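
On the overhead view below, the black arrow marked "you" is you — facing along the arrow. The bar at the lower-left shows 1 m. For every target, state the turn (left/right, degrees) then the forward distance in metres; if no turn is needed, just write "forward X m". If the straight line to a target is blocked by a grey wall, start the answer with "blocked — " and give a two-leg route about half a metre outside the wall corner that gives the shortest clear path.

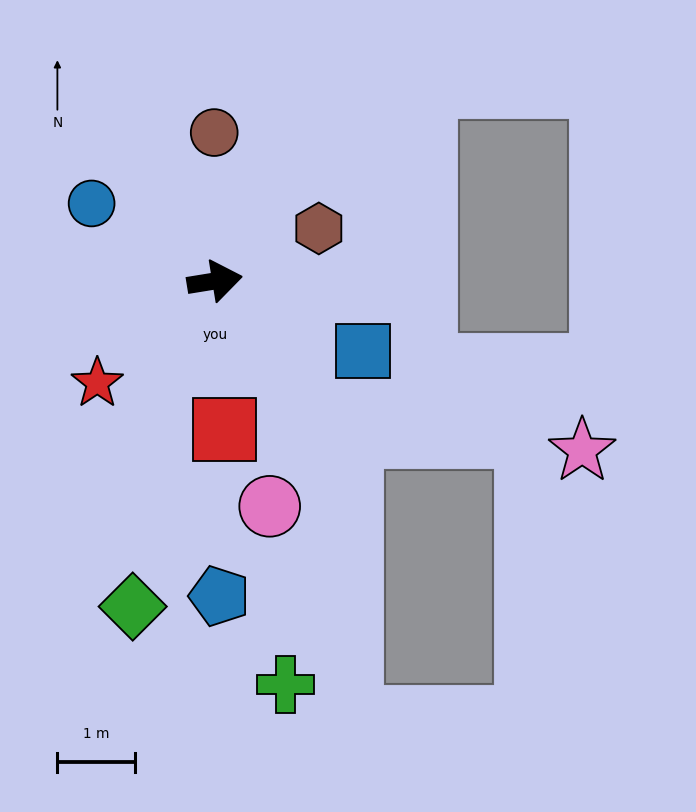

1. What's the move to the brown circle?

turn left 81°, forward 1.9 m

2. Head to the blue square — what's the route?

turn right 35°, forward 2.1 m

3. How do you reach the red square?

turn right 96°, forward 1.9 m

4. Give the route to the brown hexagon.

turn left 18°, forward 1.5 m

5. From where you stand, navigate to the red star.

turn right 148°, forward 2.0 m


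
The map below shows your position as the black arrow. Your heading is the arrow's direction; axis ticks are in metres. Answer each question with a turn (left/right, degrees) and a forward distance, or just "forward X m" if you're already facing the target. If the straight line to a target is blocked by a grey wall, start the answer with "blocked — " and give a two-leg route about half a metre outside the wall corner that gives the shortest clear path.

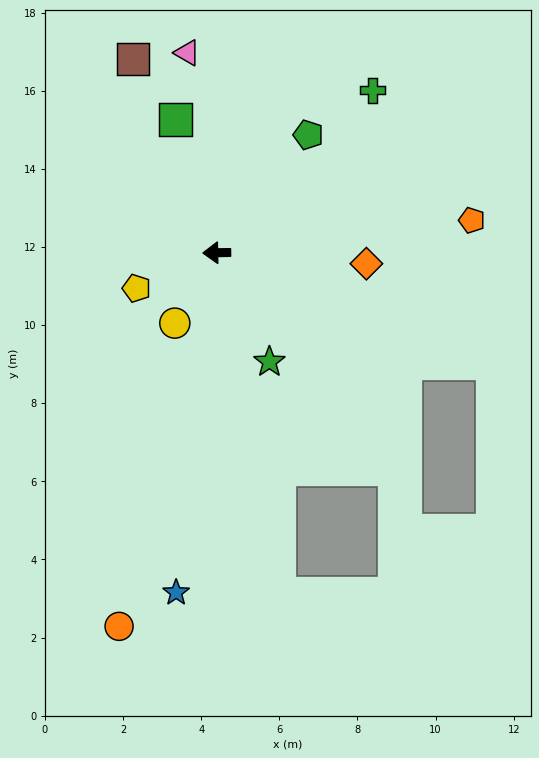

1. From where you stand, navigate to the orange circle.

turn left 74°, forward 9.9 m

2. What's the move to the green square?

turn right 74°, forward 3.6 m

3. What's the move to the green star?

turn left 115°, forward 3.1 m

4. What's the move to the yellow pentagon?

turn left 23°, forward 2.2 m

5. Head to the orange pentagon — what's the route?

turn right 174°, forward 6.6 m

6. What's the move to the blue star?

turn left 82°, forward 8.8 m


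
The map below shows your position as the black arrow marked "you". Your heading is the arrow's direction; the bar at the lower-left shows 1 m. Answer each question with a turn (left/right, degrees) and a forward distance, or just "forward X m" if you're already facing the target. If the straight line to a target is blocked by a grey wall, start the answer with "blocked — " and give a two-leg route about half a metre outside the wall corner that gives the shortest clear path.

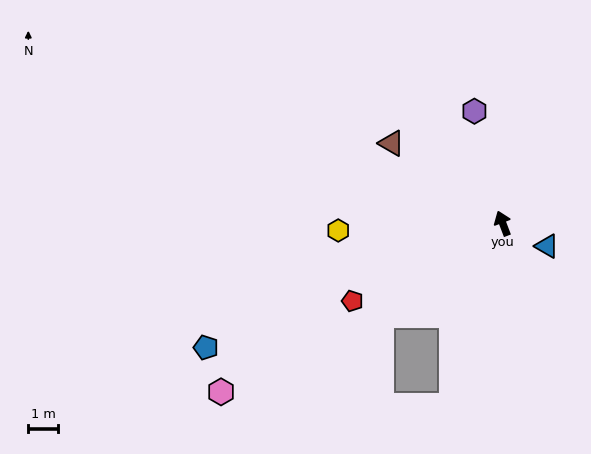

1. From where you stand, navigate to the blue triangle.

turn right 138°, forward 1.7 m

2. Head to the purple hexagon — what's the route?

turn right 7°, forward 3.9 m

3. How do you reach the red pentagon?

turn left 96°, forward 5.6 m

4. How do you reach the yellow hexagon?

turn left 72°, forward 5.5 m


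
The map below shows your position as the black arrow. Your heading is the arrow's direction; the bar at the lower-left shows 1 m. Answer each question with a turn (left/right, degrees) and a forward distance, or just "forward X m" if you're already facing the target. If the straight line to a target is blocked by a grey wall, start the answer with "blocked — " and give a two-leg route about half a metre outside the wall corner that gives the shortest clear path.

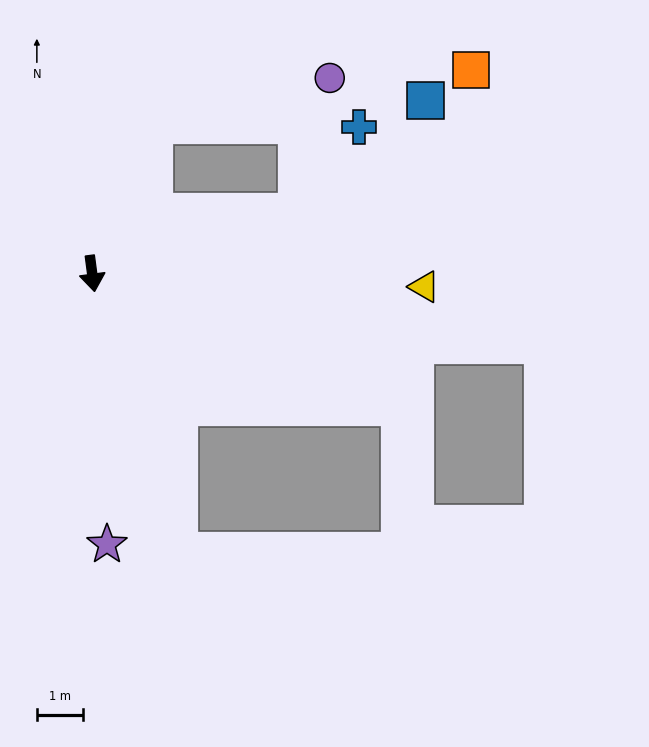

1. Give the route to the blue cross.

blocked — turn left 99°, forward 4.6 m, then turn left 38°, forward 2.3 m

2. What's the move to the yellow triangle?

turn left 80°, forward 7.2 m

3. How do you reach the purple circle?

blocked — turn left 150°, forward 3.5 m, then turn right 53°, forward 4.0 m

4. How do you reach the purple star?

turn right 4°, forward 5.9 m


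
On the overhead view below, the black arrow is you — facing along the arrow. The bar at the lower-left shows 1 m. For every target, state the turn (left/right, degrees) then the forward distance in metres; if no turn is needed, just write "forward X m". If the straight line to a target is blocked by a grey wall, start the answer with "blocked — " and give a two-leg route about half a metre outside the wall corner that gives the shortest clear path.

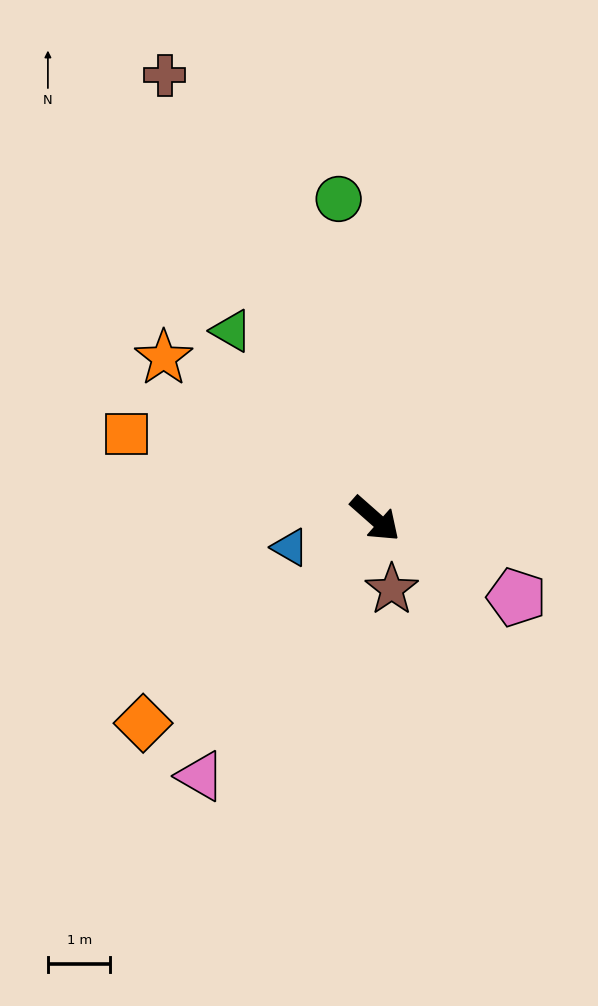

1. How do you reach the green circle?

turn left 138°, forward 5.1 m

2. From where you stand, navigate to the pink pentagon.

turn left 12°, forward 2.6 m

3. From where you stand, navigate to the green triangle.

turn left 169°, forward 3.8 m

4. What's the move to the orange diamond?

turn right 97°, forward 4.9 m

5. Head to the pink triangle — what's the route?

turn right 83°, forward 5.0 m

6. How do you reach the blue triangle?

turn right 120°, forward 1.4 m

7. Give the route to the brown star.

turn right 35°, forward 1.2 m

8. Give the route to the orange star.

turn right 176°, forward 4.2 m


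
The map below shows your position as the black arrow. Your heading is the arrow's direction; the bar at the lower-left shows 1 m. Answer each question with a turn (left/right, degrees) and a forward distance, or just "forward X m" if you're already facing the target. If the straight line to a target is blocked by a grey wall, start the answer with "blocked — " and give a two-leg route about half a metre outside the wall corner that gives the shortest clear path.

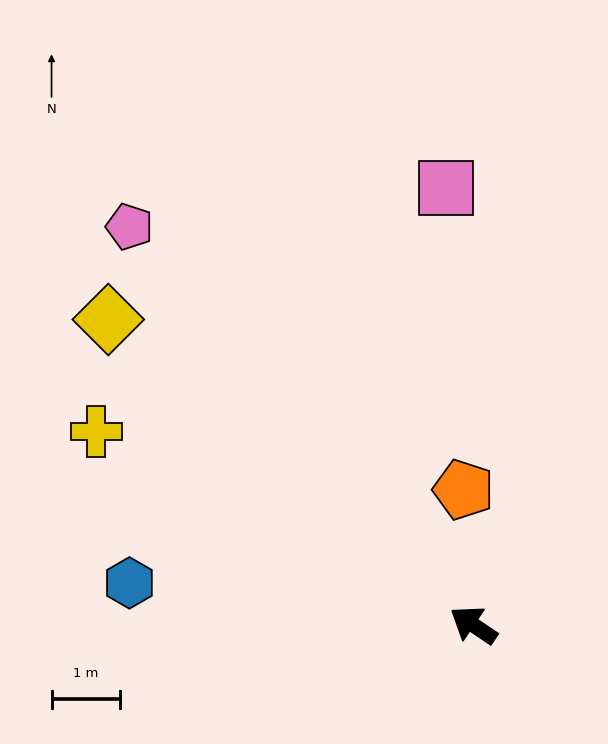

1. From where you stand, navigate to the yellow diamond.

turn right 6°, forward 7.0 m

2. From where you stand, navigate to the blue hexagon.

turn left 27°, forward 5.1 m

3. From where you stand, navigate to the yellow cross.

turn left 7°, forward 6.2 m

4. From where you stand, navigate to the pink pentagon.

turn right 15°, forward 7.7 m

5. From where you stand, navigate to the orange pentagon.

turn right 52°, forward 2.0 m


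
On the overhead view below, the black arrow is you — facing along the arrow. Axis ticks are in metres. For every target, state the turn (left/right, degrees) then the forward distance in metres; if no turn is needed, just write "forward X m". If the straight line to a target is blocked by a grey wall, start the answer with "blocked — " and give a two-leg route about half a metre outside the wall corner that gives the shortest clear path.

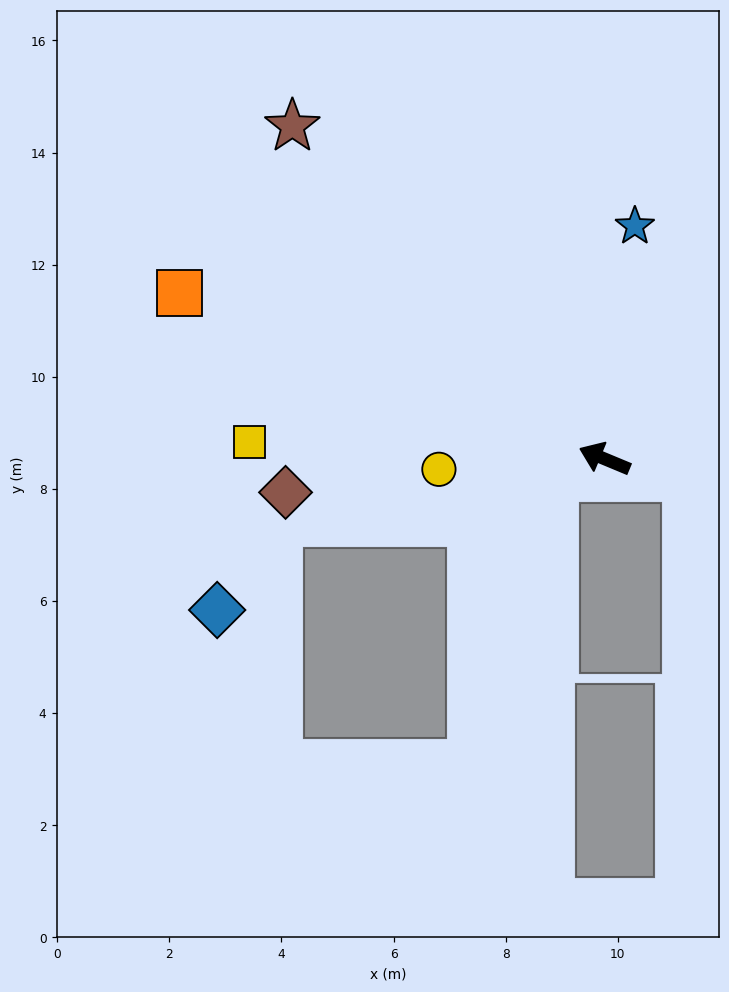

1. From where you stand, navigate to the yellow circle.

turn left 26°, forward 3.0 m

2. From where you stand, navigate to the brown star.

turn right 24°, forward 8.1 m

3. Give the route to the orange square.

forward 8.1 m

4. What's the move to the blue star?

turn right 75°, forward 4.2 m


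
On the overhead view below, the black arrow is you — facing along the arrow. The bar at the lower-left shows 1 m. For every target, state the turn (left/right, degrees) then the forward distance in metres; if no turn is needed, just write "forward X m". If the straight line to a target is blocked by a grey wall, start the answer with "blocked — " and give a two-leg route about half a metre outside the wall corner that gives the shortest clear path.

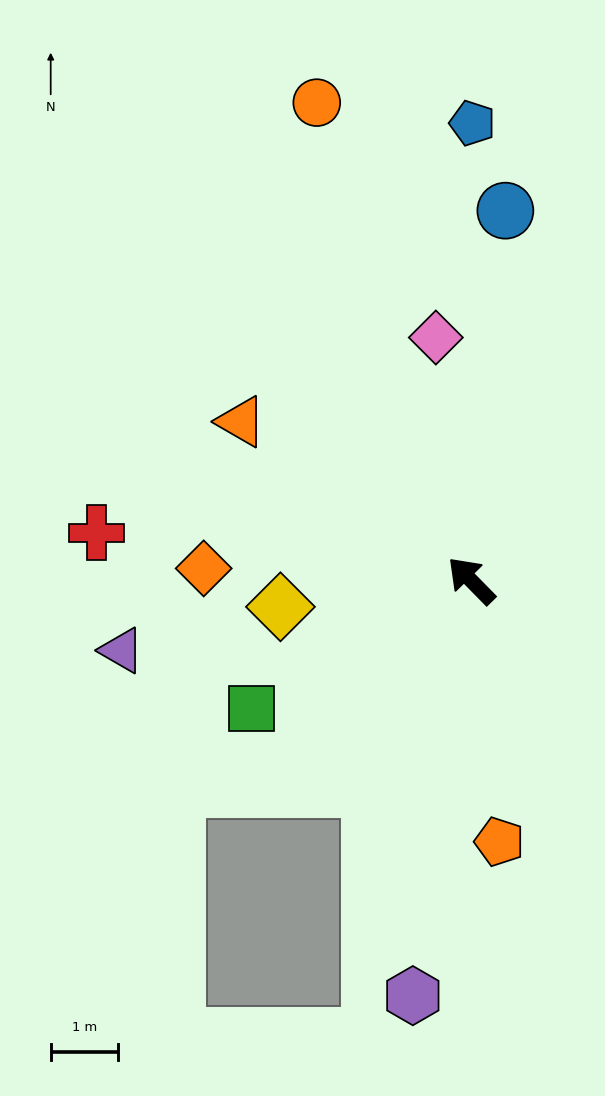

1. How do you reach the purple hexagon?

turn left 128°, forward 6.2 m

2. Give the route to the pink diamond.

turn right 36°, forward 3.7 m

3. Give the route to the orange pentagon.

turn left 142°, forward 3.9 m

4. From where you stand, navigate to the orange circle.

turn right 27°, forward 7.5 m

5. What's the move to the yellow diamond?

turn left 53°, forward 2.9 m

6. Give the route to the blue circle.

turn right 50°, forward 5.5 m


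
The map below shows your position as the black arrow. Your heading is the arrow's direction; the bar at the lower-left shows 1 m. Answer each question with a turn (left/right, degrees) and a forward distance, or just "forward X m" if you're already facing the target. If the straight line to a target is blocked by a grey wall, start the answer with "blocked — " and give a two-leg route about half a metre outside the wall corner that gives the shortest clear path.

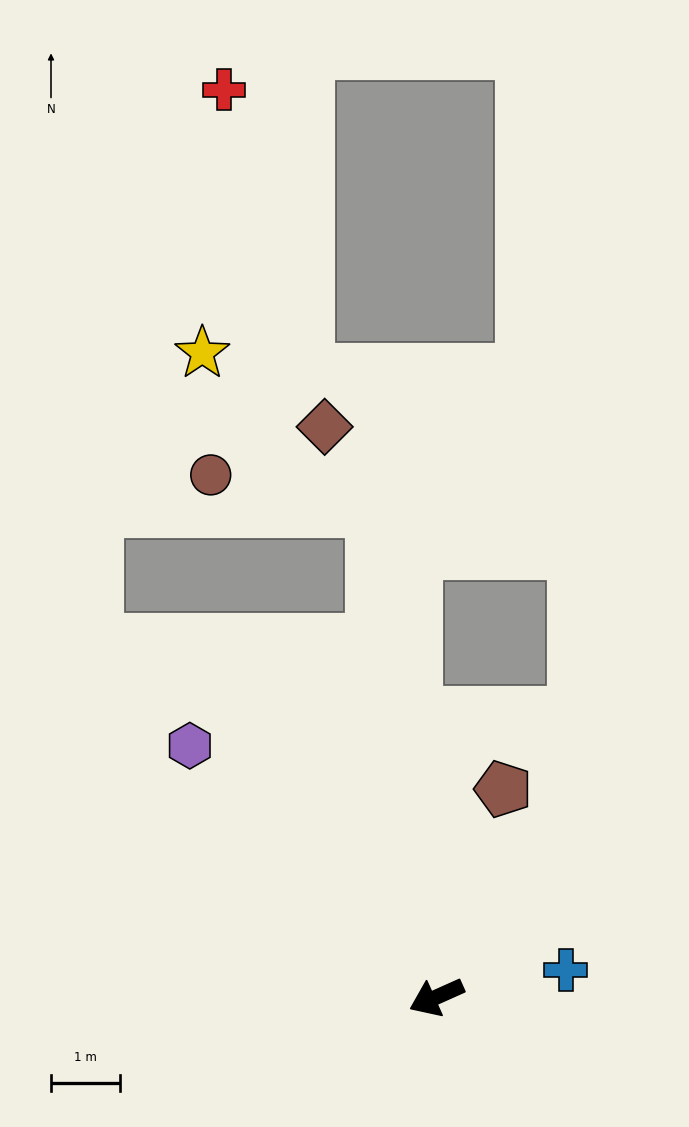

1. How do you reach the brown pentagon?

turn right 132°, forward 3.2 m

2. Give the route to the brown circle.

blocked — turn right 107°, forward 7.1 m, then turn left 72°, forward 2.4 m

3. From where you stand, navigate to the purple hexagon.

turn right 70°, forward 5.1 m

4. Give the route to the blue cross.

turn left 168°, forward 1.9 m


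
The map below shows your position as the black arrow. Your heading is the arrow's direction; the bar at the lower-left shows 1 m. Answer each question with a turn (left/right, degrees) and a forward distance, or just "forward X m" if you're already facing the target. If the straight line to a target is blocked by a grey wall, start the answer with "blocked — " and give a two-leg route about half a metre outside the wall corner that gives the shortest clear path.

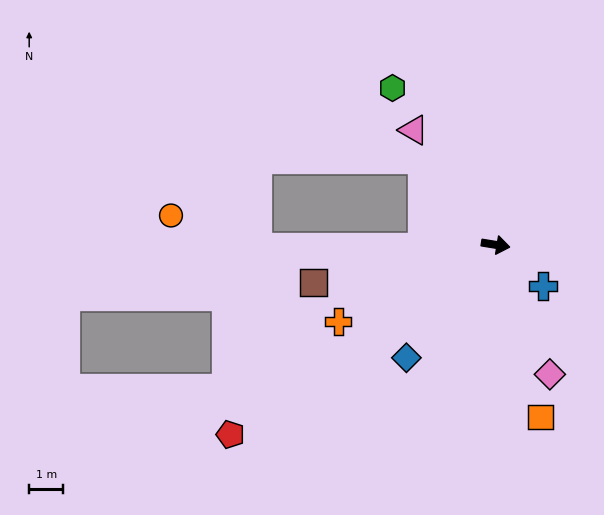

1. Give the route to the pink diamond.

turn right 58°, forward 4.1 m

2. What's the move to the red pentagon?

turn right 135°, forward 9.6 m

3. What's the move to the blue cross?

turn right 32°, forward 1.9 m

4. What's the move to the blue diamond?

turn right 119°, forward 4.2 m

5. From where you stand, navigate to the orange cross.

turn right 145°, forward 5.2 m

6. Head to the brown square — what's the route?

turn right 159°, forward 5.5 m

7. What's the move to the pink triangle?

turn left 135°, forward 4.2 m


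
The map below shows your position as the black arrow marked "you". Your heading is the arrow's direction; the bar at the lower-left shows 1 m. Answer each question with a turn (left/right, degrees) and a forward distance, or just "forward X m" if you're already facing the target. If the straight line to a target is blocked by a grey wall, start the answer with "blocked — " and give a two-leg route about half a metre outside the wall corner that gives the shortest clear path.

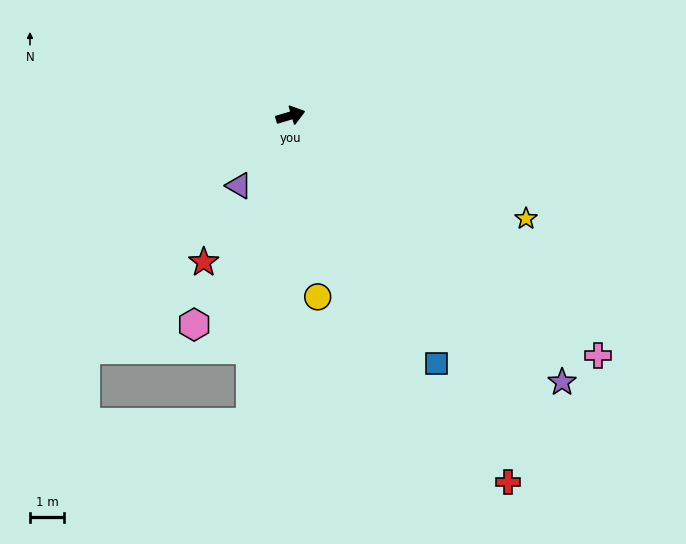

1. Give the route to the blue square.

turn right 76°, forward 8.4 m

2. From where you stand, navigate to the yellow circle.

turn right 98°, forward 5.3 m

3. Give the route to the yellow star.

turn right 40°, forward 7.5 m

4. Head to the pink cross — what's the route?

turn right 55°, forward 11.4 m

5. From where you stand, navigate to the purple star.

turn right 61°, forward 11.1 m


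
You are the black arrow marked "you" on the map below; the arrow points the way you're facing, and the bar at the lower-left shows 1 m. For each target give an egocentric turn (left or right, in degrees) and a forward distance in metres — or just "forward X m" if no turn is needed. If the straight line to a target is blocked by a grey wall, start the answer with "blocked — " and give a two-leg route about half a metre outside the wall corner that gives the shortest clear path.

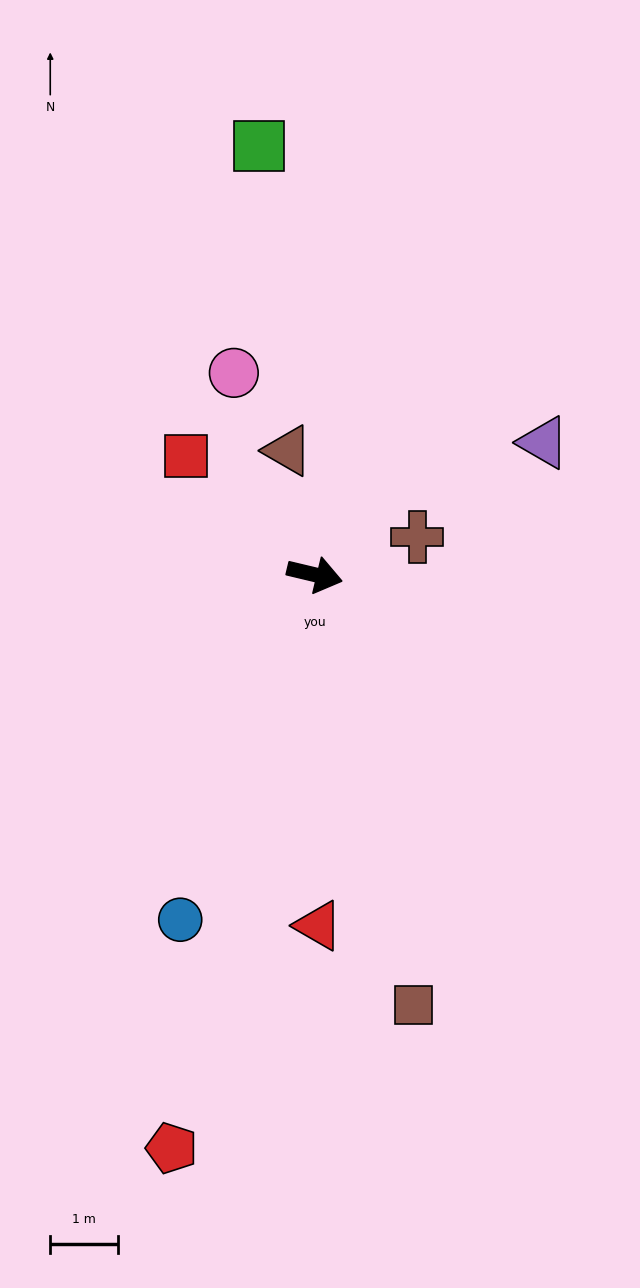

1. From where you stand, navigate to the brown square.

turn right 64°, forward 6.6 m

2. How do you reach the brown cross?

turn left 33°, forward 1.6 m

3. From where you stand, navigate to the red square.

turn left 151°, forward 2.6 m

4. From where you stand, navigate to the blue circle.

turn right 98°, forward 5.5 m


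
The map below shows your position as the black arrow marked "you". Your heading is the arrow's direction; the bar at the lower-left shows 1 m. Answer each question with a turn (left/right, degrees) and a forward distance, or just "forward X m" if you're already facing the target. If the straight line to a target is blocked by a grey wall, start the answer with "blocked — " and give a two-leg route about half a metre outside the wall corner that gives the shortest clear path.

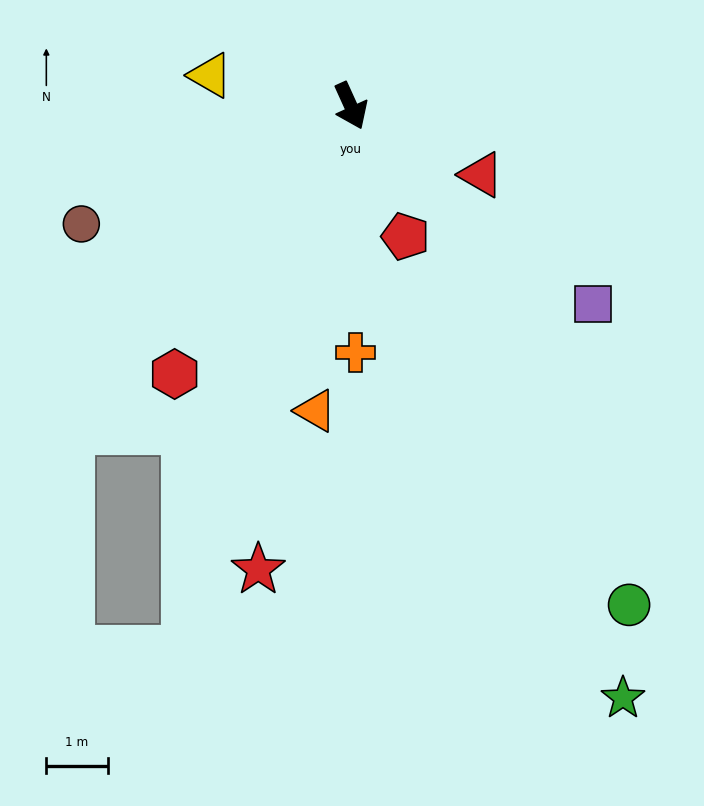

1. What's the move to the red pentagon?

forward 2.3 m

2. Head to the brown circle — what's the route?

turn right 91°, forward 4.8 m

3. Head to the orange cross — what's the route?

turn right 23°, forward 4.0 m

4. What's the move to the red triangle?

turn left 38°, forward 2.4 m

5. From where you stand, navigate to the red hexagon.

turn right 58°, forward 5.2 m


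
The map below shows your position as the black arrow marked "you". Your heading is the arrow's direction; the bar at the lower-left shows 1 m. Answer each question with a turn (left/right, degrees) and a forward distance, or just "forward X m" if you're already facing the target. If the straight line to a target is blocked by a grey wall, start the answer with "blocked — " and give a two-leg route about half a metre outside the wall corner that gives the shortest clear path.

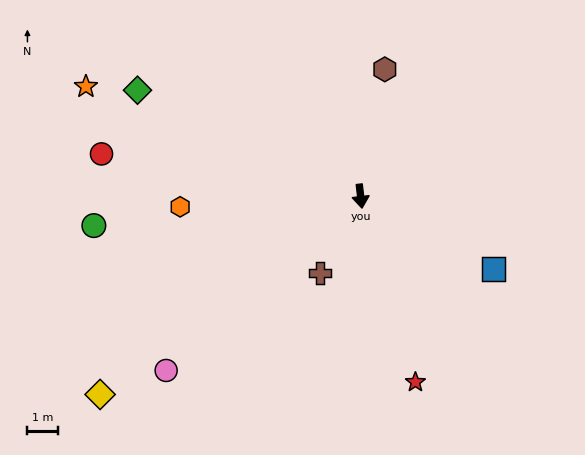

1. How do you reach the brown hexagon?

turn left 163°, forward 4.2 m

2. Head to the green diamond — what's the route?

turn right 122°, forward 8.0 m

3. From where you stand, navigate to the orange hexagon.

turn right 93°, forward 5.8 m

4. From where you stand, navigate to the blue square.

turn left 55°, forward 4.9 m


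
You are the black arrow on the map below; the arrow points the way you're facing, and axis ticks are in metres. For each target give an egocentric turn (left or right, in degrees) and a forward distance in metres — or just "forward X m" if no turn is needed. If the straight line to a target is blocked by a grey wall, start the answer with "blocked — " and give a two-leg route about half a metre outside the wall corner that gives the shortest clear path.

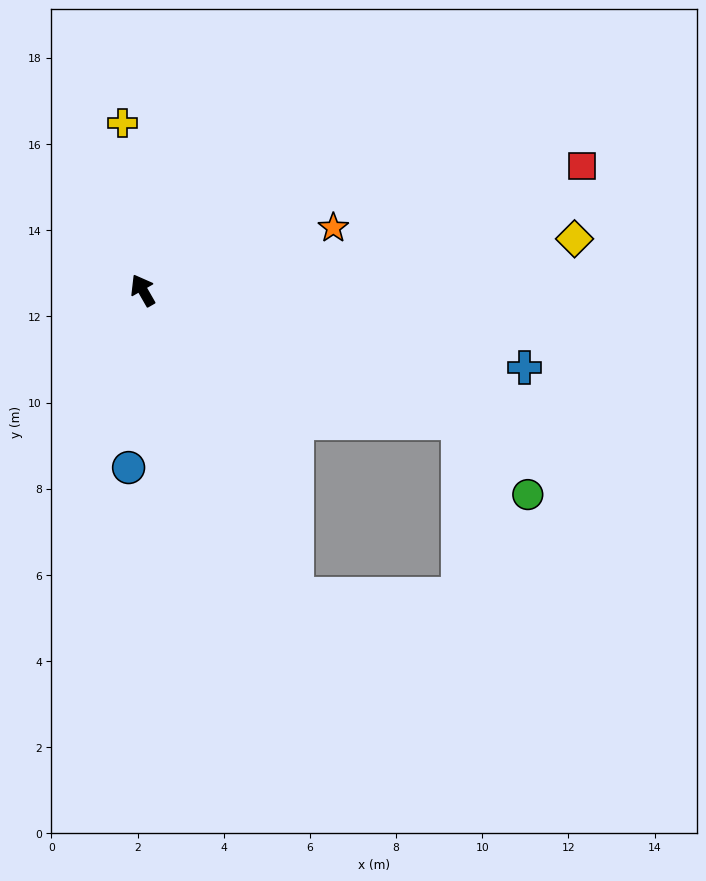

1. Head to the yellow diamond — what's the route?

turn right 113°, forward 10.1 m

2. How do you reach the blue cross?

turn right 131°, forward 9.0 m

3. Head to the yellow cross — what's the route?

turn right 23°, forward 3.9 m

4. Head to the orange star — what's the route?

turn right 102°, forward 4.7 m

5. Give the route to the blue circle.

turn left 146°, forward 4.1 m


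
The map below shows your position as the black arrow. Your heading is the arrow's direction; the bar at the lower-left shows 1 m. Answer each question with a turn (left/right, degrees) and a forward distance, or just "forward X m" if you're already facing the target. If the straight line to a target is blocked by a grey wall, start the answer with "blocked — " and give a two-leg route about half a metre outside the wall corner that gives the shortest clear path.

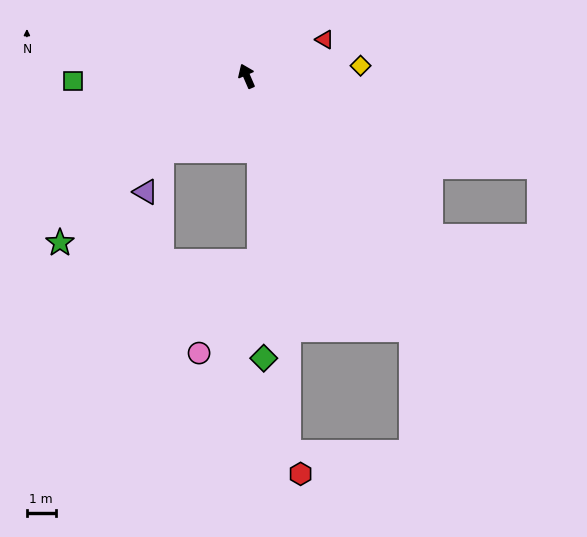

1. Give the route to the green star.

turn left 108°, forward 8.8 m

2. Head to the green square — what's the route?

turn left 68°, forward 6.1 m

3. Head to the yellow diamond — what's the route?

turn right 108°, forward 4.0 m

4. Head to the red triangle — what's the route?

turn right 88°, forward 3.0 m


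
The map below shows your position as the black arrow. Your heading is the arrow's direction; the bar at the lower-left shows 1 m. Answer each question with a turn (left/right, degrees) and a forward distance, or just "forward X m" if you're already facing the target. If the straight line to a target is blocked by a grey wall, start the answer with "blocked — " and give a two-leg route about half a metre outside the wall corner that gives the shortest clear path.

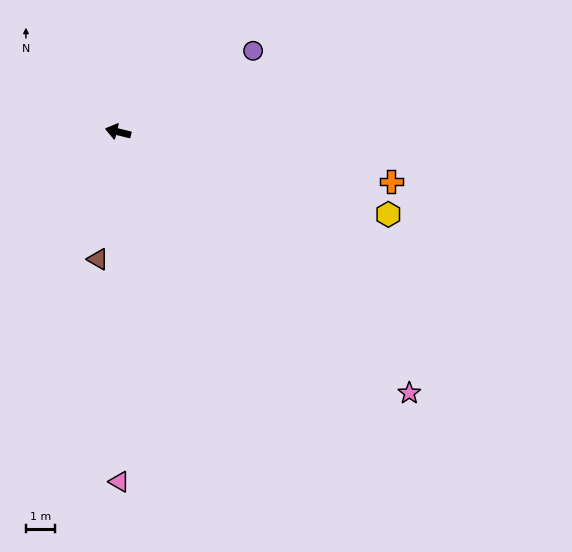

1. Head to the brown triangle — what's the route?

turn left 95°, forward 4.5 m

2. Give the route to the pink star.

turn left 152°, forward 13.7 m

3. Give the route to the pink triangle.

turn left 104°, forward 12.2 m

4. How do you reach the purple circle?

turn right 135°, forward 5.5 m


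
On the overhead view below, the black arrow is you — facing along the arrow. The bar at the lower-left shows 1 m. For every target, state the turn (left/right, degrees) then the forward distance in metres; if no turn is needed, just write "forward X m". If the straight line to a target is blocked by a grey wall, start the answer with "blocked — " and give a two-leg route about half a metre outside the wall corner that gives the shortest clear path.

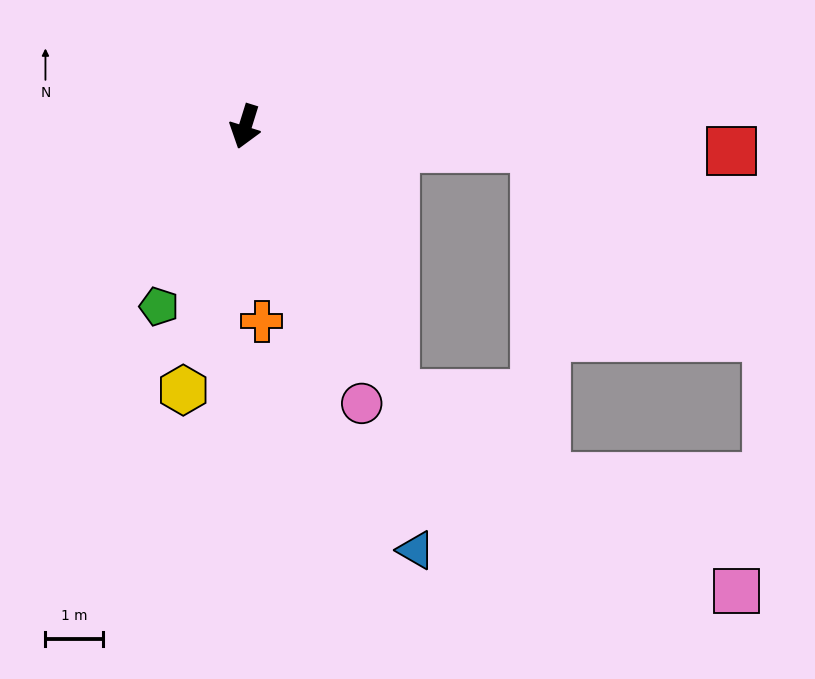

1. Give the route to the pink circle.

turn left 40°, forward 5.2 m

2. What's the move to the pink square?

blocked — turn left 47°, forward 5.3 m, then turn left 30°, forward 6.9 m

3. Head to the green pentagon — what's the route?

turn right 8°, forward 3.5 m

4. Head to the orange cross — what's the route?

turn left 22°, forward 3.4 m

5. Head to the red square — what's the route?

turn left 104°, forward 8.5 m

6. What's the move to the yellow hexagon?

turn left 4°, forward 4.7 m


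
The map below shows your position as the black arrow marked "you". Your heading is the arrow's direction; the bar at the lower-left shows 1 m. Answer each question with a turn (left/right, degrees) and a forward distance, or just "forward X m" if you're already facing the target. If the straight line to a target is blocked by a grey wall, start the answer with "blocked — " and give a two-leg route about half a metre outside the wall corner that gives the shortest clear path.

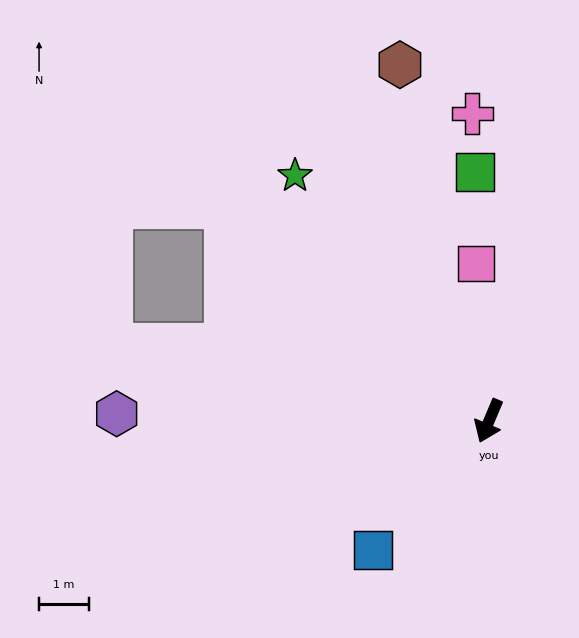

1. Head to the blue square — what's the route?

turn right 19°, forward 3.4 m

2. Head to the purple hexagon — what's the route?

turn right 68°, forward 7.4 m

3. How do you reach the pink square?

turn right 152°, forward 3.1 m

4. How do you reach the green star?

turn right 119°, forward 6.2 m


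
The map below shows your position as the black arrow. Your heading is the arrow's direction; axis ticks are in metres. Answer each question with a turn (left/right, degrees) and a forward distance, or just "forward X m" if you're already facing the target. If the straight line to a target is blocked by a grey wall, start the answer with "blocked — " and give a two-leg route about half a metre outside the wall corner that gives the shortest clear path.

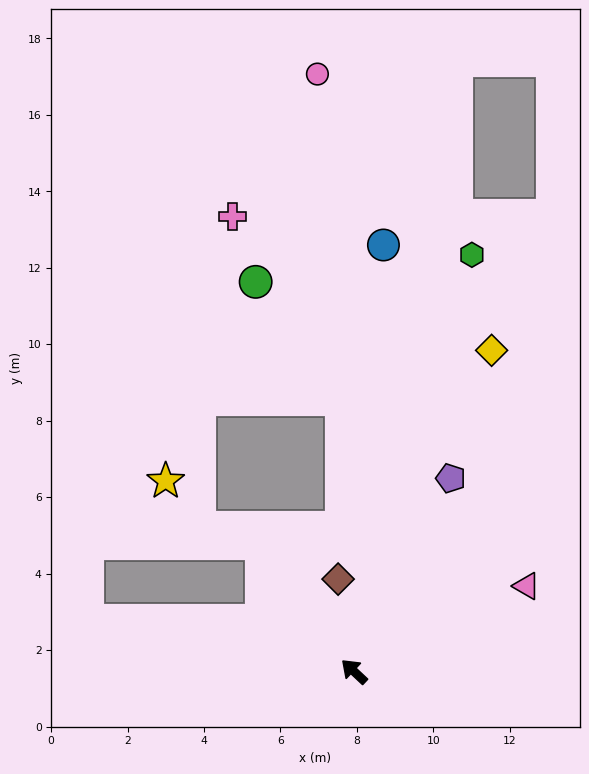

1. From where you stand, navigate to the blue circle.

turn right 51°, forward 11.2 m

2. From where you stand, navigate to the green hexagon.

turn right 63°, forward 11.3 m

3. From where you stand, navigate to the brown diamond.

turn right 37°, forward 2.5 m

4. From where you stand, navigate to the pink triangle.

turn right 110°, forward 5.0 m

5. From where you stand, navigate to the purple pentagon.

turn right 73°, forward 5.6 m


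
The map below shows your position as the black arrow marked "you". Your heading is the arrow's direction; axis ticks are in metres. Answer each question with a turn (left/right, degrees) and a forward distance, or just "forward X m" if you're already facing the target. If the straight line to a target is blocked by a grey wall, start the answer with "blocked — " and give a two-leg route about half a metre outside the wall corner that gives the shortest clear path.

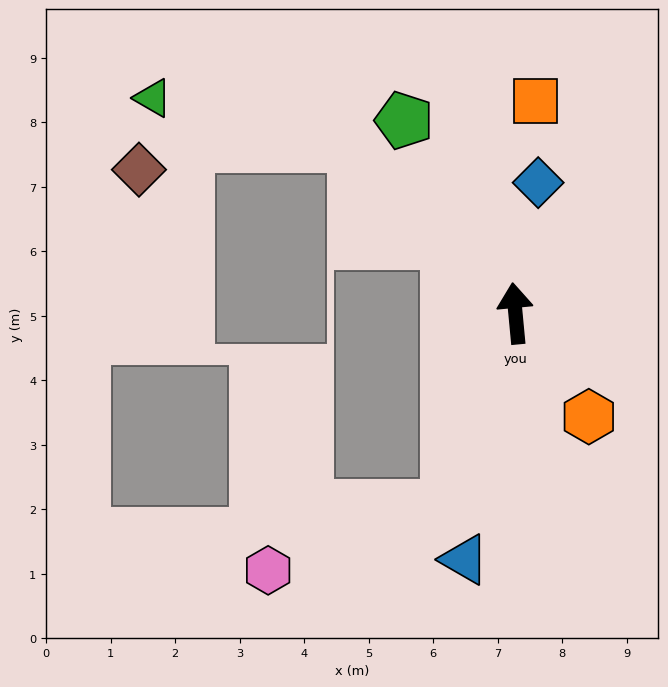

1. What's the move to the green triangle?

blocked — turn left 38°, forward 3.6 m, then turn left 34°, forward 3.2 m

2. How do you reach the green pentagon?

turn left 25°, forward 3.5 m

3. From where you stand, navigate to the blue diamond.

turn right 15°, forward 2.1 m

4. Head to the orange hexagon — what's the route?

turn right 150°, forward 2.0 m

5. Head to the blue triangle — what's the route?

turn left 163°, forward 3.9 m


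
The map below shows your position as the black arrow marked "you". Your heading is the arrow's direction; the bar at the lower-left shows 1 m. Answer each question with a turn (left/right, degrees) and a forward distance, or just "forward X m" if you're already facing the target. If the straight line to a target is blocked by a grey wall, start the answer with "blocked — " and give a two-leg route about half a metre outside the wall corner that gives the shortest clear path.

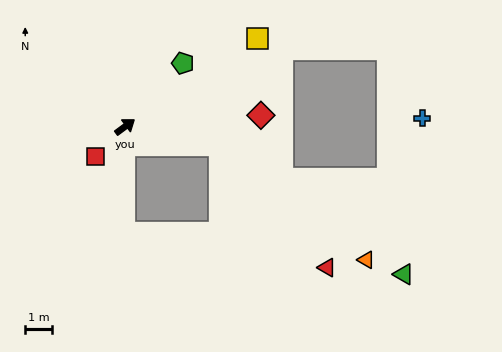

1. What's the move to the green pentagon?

turn left 11°, forward 3.2 m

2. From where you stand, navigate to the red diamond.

turn right 32°, forward 5.0 m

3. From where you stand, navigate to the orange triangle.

blocked — turn right 47°, forward 3.6 m, then turn right 28°, forward 6.9 m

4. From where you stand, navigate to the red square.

turn right 171°, forward 1.6 m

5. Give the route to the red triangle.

blocked — turn right 47°, forward 3.6 m, then turn right 38°, forward 6.0 m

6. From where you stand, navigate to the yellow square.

turn right 3°, forward 5.9 m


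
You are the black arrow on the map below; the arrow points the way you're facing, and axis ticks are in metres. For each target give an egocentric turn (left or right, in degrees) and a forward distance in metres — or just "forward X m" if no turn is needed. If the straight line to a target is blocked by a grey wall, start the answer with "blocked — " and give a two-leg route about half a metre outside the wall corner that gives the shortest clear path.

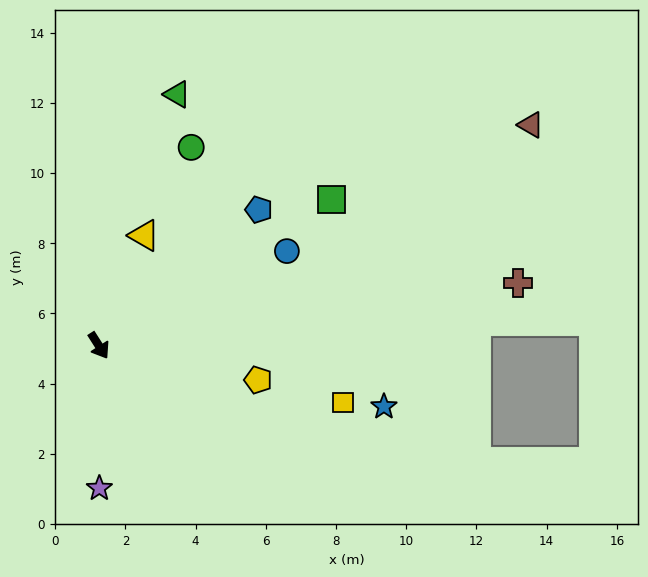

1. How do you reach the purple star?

turn right 32°, forward 4.1 m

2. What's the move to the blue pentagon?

turn left 98°, forward 6.0 m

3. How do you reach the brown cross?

turn left 66°, forward 12.1 m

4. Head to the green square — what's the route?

turn left 90°, forward 7.8 m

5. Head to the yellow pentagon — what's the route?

turn left 45°, forward 4.6 m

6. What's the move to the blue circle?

turn left 84°, forward 6.0 m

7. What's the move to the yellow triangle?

turn left 125°, forward 3.4 m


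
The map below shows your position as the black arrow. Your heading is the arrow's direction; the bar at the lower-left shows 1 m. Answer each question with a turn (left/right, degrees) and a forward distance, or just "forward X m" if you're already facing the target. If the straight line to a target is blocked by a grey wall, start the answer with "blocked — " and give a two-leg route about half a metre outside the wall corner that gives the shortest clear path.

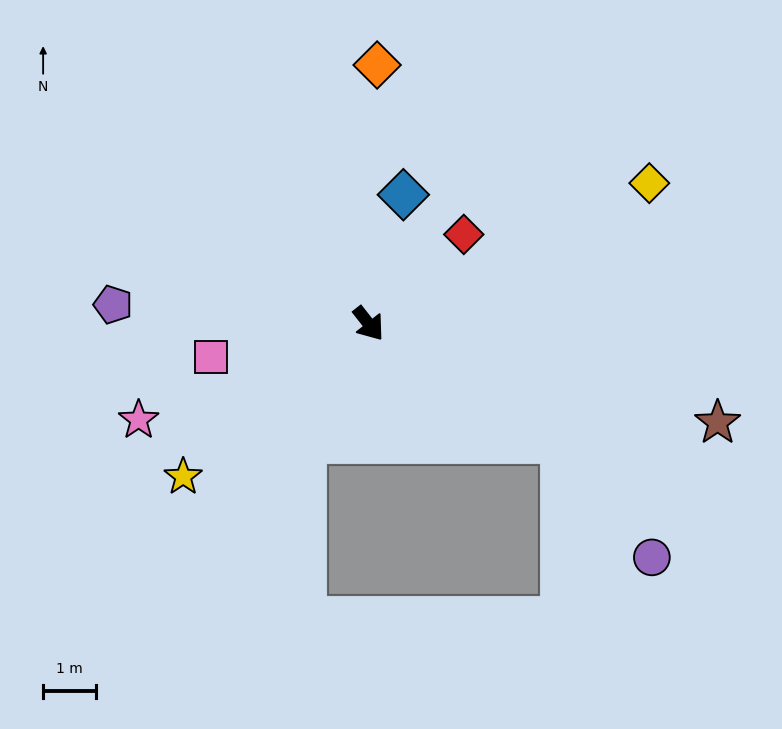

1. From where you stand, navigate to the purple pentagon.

turn right 132°, forward 4.8 m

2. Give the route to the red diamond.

turn left 95°, forward 2.4 m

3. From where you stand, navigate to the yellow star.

turn right 89°, forward 4.5 m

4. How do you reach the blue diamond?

turn left 127°, forward 2.5 m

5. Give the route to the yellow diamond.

turn left 78°, forward 5.9 m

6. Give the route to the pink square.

turn right 116°, forward 3.0 m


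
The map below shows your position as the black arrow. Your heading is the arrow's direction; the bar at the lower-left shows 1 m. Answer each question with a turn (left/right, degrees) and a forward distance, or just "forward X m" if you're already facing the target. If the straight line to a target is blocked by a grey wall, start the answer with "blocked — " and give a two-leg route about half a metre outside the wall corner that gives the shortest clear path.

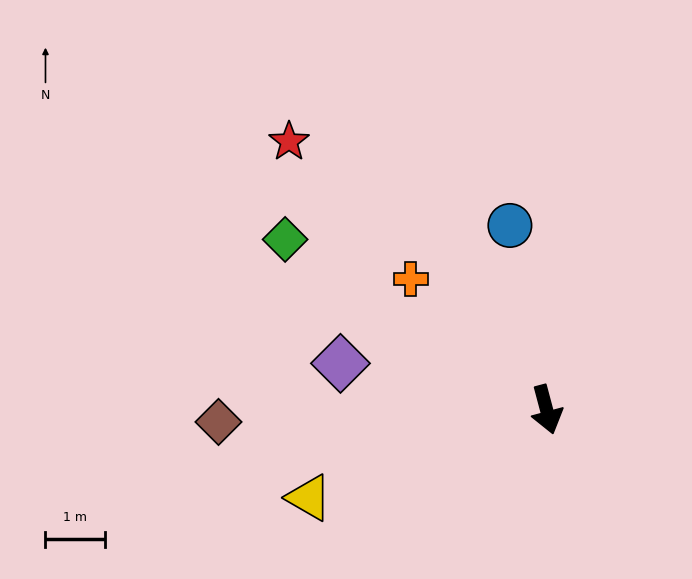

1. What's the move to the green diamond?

turn right 138°, forward 5.3 m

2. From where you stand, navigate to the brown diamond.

turn right 103°, forward 5.6 m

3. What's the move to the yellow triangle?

turn right 85°, forward 4.3 m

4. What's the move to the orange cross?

turn right 149°, forward 3.2 m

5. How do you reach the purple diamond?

turn right 118°, forward 3.6 m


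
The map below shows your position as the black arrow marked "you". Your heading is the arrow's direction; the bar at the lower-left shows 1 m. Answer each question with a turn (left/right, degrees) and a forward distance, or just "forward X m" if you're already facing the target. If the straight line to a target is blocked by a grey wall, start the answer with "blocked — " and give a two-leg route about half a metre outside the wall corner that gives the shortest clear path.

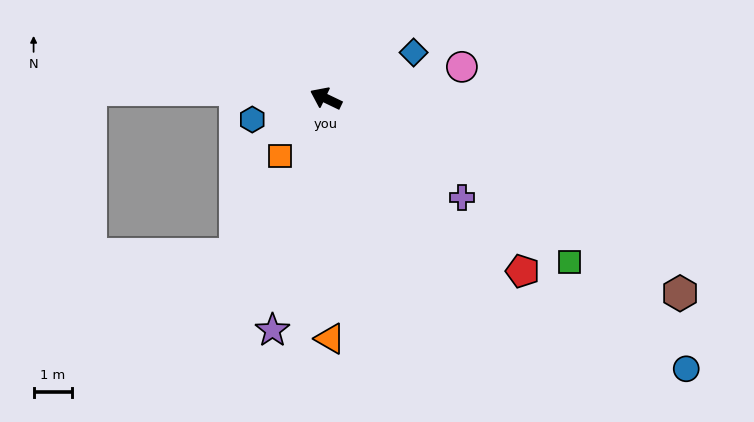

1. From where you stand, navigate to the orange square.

turn left 77°, forward 1.9 m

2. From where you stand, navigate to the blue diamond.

turn right 127°, forward 2.6 m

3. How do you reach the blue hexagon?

turn left 42°, forward 2.0 m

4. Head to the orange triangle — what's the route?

turn left 117°, forward 6.2 m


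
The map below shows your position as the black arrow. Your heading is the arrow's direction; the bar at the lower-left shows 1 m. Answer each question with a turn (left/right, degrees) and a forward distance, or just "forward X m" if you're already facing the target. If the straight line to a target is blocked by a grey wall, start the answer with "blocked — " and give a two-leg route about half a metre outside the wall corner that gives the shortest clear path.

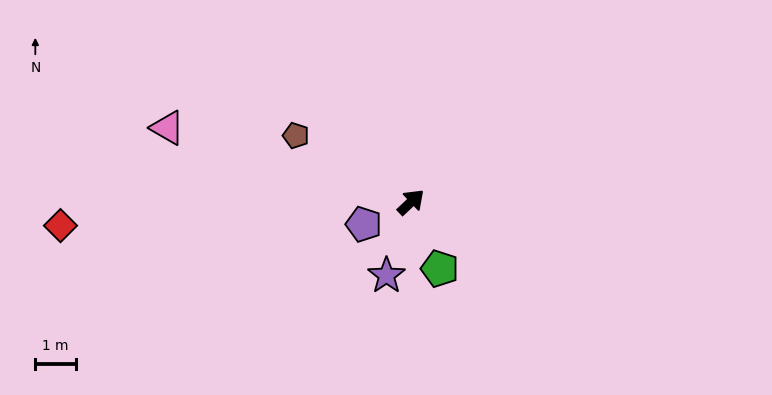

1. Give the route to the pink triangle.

turn left 120°, forward 6.3 m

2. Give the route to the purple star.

turn right 152°, forward 1.9 m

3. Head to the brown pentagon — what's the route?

turn left 107°, forward 3.3 m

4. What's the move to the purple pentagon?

turn left 162°, forward 1.3 m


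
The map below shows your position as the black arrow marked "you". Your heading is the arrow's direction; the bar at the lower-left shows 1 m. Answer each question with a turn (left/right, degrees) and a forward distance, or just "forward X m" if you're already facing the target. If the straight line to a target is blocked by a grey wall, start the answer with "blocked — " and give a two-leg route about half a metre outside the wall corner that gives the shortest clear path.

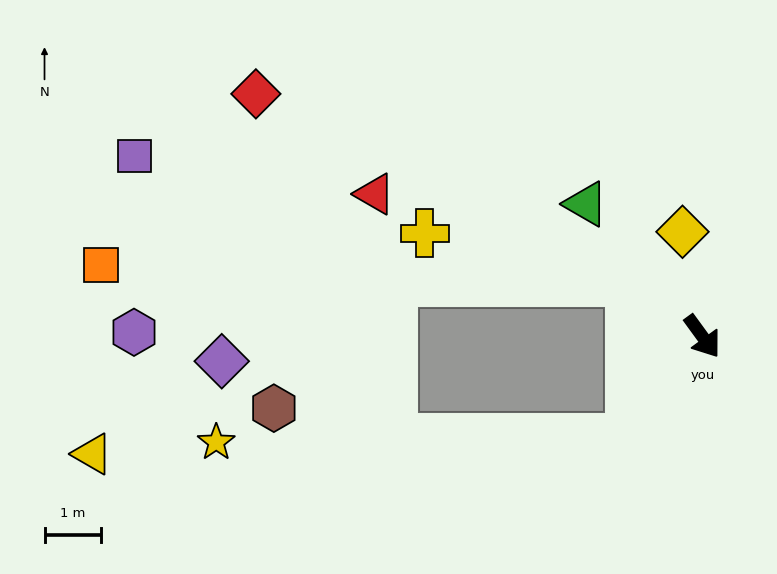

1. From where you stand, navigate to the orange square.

blocked — turn right 163°, forward 1.6 m, then turn left 35°, forward 9.3 m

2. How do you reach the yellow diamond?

turn left 155°, forward 1.9 m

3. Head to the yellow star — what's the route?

blocked — turn right 72°, forward 2.2 m, then turn right 53°, forward 7.3 m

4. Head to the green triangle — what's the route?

turn right 175°, forward 3.1 m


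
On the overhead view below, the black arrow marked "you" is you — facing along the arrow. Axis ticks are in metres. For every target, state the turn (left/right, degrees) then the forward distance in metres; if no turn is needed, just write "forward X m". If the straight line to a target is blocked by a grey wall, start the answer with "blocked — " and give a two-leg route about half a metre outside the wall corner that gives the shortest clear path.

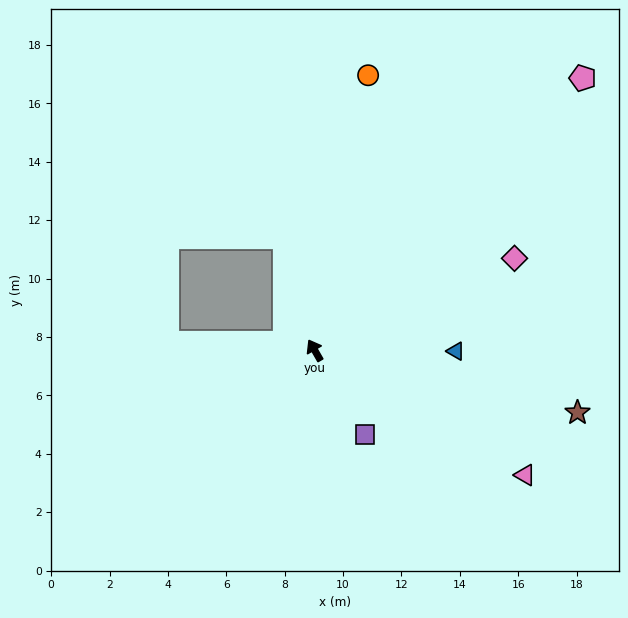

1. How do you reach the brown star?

turn right 133°, forward 9.3 m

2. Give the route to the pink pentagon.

turn right 74°, forward 13.1 m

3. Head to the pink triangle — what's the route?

turn right 151°, forward 8.4 m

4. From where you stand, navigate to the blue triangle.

turn right 120°, forward 4.8 m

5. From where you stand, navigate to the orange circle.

turn right 41°, forward 9.6 m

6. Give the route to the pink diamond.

turn right 95°, forward 7.5 m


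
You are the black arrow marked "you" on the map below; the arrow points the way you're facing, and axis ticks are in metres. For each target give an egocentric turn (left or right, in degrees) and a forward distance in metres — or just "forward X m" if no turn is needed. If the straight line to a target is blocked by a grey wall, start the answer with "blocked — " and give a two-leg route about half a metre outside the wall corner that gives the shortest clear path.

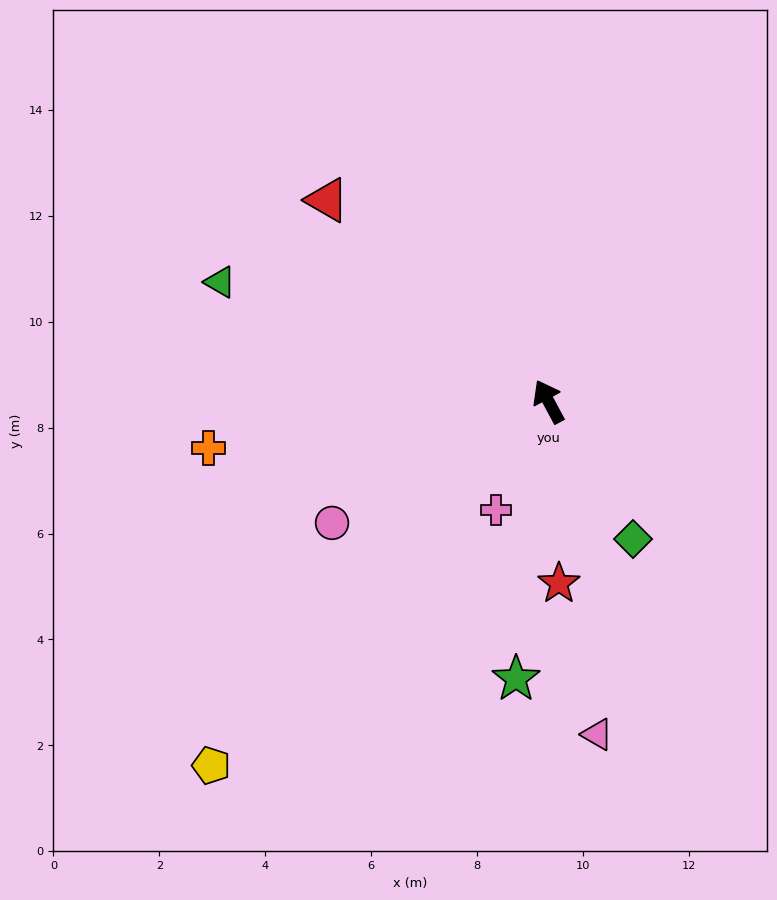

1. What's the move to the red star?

turn left 155°, forward 3.4 m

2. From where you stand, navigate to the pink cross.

turn left 126°, forward 2.3 m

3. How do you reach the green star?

turn left 145°, forward 5.3 m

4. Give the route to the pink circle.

turn left 91°, forward 4.7 m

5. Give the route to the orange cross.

turn left 70°, forward 6.5 m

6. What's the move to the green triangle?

turn left 42°, forward 6.6 m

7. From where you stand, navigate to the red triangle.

turn left 19°, forward 5.7 m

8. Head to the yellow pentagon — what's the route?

turn left 109°, forward 9.4 m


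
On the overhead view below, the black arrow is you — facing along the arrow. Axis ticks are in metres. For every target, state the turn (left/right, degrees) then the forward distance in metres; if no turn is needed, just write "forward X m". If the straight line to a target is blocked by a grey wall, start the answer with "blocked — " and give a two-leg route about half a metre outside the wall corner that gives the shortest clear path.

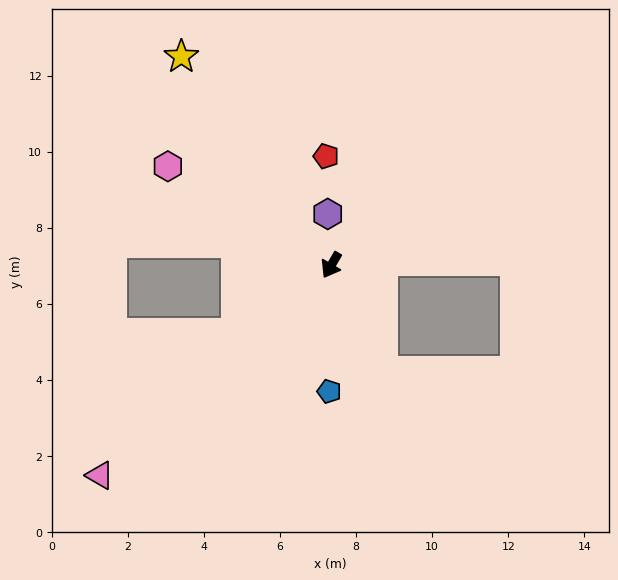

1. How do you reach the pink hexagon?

turn right 91°, forward 5.0 m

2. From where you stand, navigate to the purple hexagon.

turn right 146°, forward 1.3 m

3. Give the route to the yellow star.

turn right 114°, forward 6.7 m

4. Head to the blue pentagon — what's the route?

turn left 29°, forward 3.3 m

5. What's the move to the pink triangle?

turn right 18°, forward 8.2 m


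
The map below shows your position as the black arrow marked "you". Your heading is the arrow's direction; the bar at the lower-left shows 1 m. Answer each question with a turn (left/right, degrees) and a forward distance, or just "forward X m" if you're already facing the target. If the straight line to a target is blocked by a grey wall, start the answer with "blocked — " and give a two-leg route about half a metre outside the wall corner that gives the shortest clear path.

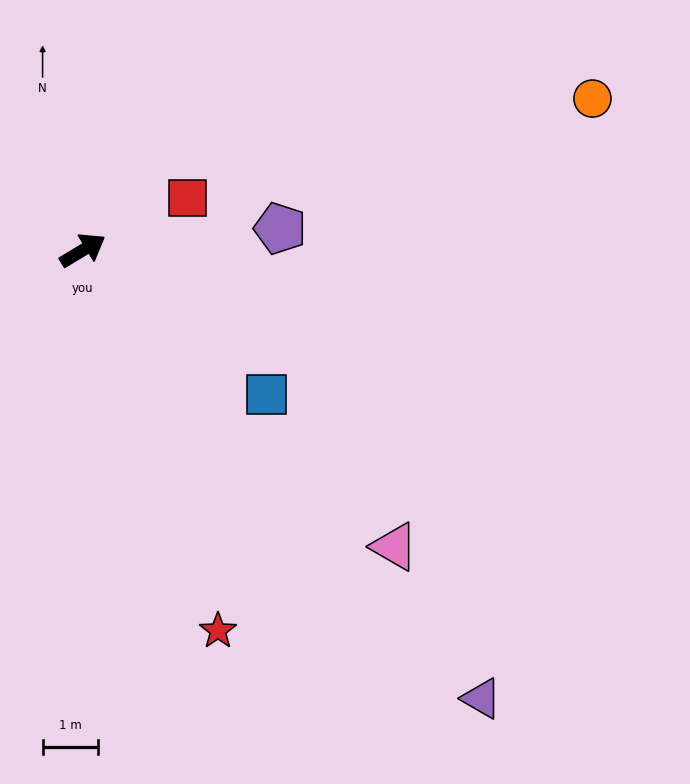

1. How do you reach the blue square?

turn right 69°, forward 4.2 m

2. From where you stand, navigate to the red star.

turn right 102°, forward 7.3 m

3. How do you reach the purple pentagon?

turn right 25°, forward 3.6 m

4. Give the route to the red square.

turn right 5°, forward 2.1 m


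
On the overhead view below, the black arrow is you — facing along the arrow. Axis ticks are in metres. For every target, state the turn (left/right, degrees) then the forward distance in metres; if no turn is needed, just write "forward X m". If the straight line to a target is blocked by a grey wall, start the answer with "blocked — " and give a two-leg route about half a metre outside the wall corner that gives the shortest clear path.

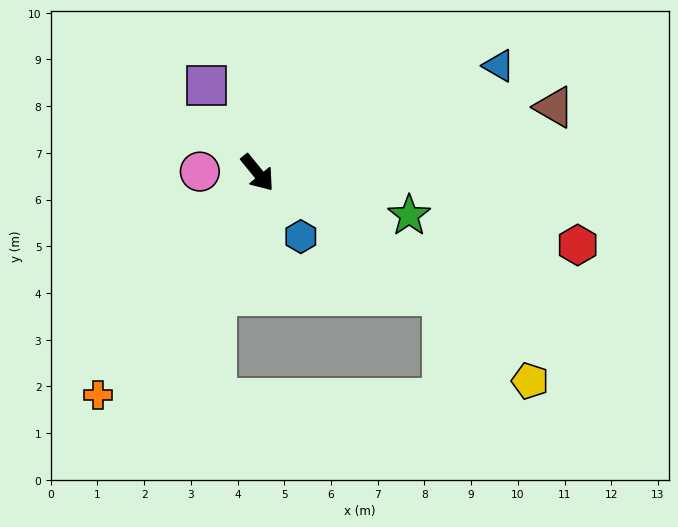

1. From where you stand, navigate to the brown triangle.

turn left 63°, forward 6.5 m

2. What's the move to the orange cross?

turn right 75°, forward 5.9 m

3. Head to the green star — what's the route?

turn left 35°, forward 3.4 m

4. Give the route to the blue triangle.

turn left 75°, forward 5.7 m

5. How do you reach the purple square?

turn left 171°, forward 2.2 m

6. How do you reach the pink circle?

turn right 130°, forward 1.2 m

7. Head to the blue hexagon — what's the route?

turn right 5°, forward 1.7 m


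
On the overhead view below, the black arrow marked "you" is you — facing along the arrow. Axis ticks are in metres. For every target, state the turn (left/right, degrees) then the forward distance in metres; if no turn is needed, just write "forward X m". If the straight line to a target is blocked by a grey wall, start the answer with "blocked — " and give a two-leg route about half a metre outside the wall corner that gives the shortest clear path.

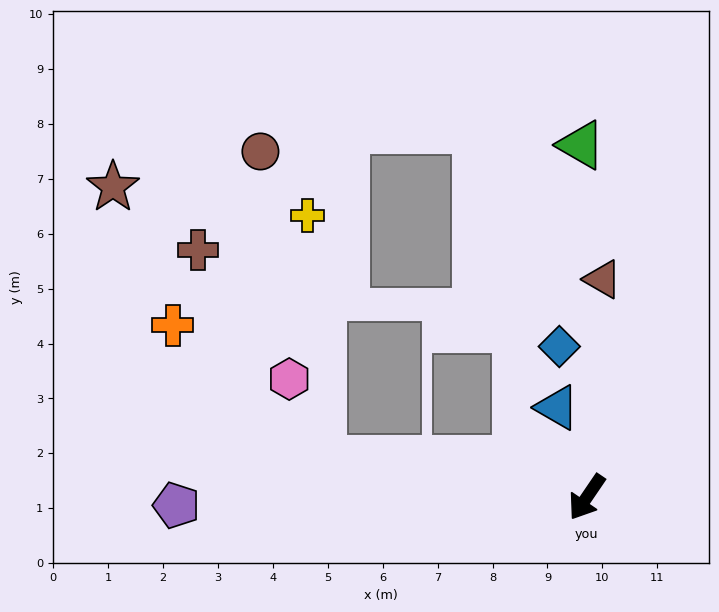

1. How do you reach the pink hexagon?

blocked — turn right 64°, forward 4.8 m, then turn right 59°, forward 1.6 m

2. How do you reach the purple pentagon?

turn right 55°, forward 7.5 m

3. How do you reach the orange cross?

blocked — turn right 64°, forward 4.8 m, then turn right 33°, forward 3.7 m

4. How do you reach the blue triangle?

turn right 127°, forward 1.7 m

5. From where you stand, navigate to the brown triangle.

turn right 150°, forward 4.0 m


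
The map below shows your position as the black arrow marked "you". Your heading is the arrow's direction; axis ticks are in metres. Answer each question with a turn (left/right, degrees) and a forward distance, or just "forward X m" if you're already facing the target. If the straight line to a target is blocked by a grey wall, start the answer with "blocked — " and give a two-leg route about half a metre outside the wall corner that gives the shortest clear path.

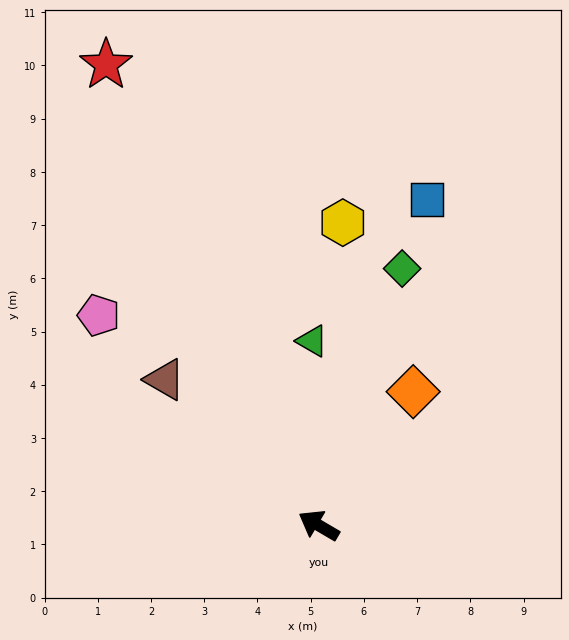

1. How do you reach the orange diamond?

turn right 95°, forward 3.1 m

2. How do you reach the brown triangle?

turn right 13°, forward 4.0 m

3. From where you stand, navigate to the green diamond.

turn right 78°, forward 5.1 m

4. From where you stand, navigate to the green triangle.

turn right 58°, forward 3.5 m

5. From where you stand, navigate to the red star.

turn right 35°, forward 9.5 m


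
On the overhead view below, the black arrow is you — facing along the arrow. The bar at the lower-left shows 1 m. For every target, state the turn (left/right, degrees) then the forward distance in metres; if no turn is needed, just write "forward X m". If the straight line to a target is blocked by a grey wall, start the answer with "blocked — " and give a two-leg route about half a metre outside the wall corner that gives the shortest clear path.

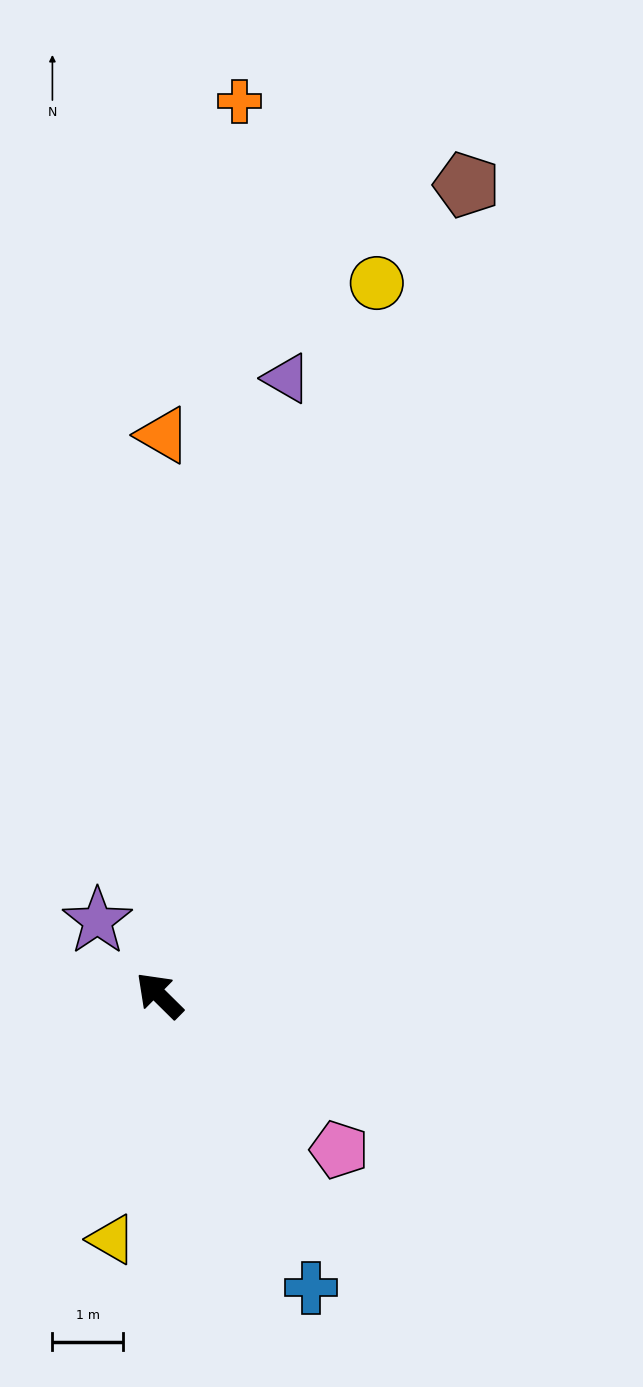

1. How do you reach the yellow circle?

turn right 62°, forward 10.5 m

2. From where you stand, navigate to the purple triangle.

turn right 57°, forward 8.9 m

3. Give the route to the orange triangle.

turn right 46°, forward 7.9 m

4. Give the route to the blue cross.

turn left 162°, forward 4.7 m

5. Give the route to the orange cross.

turn right 50°, forward 12.7 m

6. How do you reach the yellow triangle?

turn left 124°, forward 3.5 m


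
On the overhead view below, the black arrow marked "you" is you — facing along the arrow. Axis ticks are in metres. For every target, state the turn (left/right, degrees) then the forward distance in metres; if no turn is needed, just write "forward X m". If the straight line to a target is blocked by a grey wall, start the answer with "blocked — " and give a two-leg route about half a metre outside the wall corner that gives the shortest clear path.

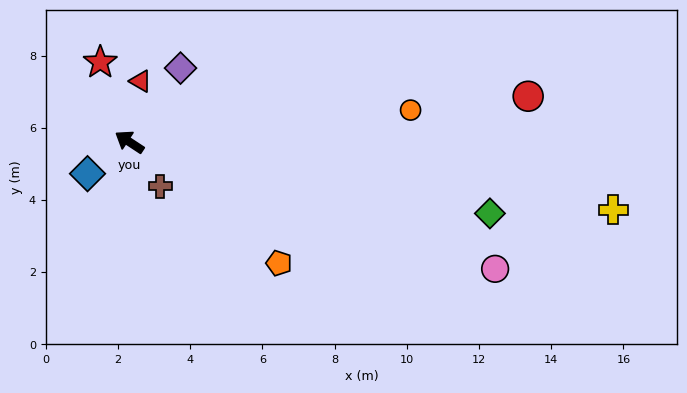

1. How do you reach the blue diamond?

turn left 70°, forward 1.5 m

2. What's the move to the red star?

turn right 37°, forward 2.3 m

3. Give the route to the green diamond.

turn right 158°, forward 10.2 m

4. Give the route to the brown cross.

turn left 158°, forward 1.5 m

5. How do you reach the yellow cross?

turn right 155°, forward 13.5 m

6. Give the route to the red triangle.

turn right 67°, forward 1.7 m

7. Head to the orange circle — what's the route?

turn right 140°, forward 7.8 m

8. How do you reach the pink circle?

turn right 166°, forward 10.7 m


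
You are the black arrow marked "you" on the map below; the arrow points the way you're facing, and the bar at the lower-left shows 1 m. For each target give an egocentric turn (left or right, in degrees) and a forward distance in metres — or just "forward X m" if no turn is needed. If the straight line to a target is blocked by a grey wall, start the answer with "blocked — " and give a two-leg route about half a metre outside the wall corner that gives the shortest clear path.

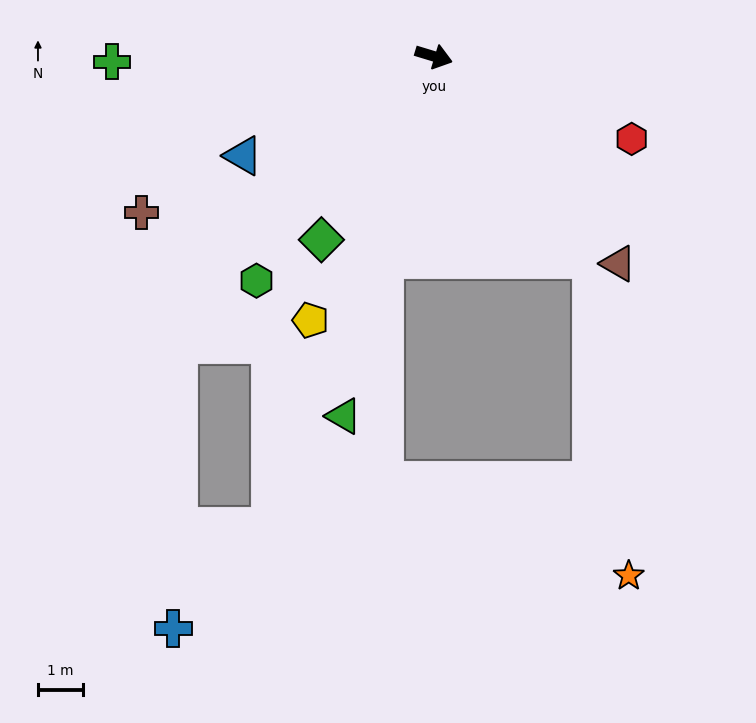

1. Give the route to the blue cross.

blocked — turn right 92°, forward 11.1 m, then turn right 25°, forward 3.1 m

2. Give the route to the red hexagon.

turn right 6°, forward 4.8 m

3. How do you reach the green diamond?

turn right 105°, forward 4.8 m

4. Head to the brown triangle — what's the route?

turn right 31°, forward 6.2 m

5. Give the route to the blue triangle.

turn right 136°, forward 4.8 m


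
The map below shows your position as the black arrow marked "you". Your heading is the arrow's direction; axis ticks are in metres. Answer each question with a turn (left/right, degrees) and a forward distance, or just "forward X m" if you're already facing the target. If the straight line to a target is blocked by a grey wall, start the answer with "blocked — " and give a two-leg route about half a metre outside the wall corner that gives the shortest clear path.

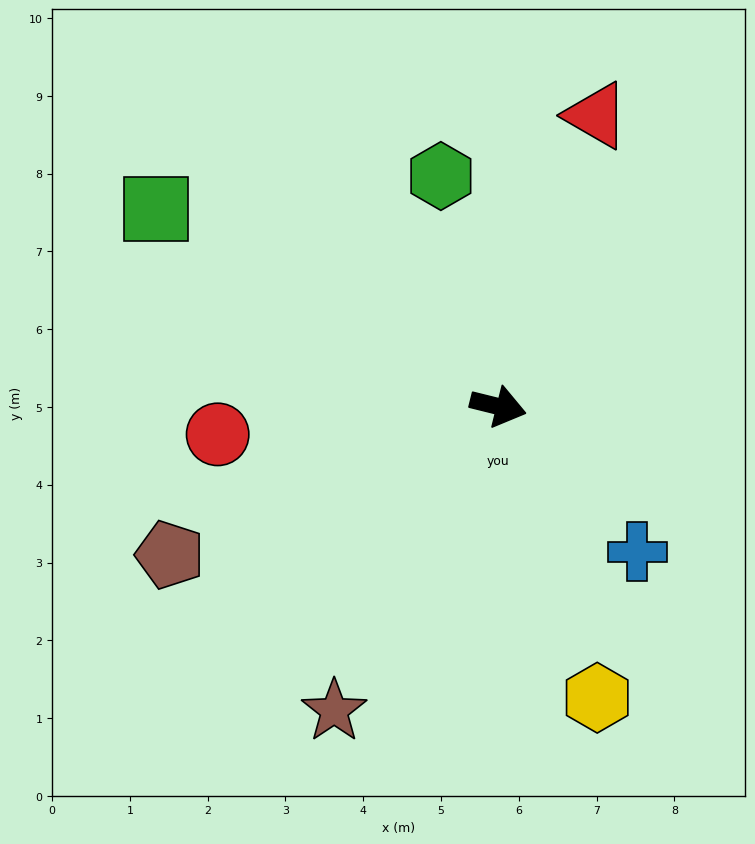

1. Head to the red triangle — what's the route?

turn left 85°, forward 3.9 m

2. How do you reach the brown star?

turn right 104°, forward 4.4 m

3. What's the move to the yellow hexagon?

turn right 57°, forward 4.0 m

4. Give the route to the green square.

turn left 164°, forward 5.1 m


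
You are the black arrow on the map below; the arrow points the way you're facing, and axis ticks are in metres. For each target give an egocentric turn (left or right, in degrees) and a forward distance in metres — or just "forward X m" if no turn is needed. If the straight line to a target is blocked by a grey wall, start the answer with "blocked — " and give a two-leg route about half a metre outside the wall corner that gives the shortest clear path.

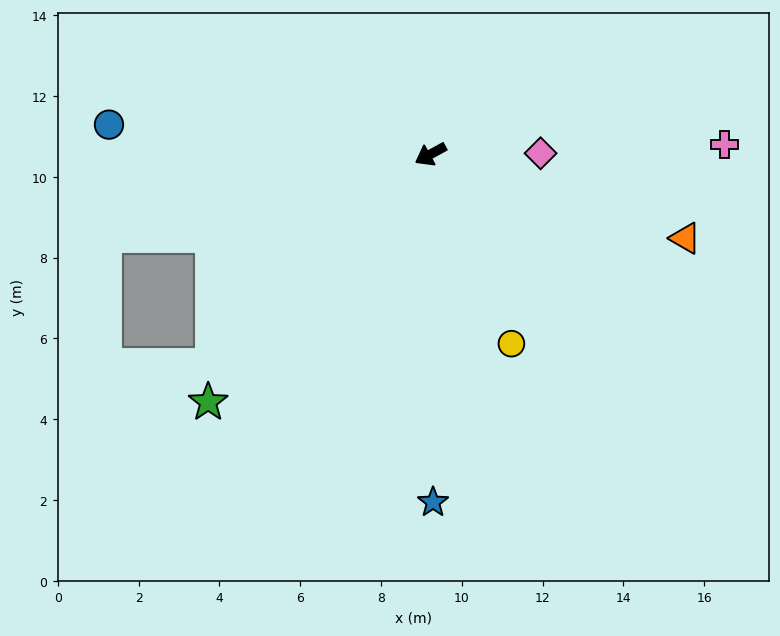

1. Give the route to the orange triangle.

turn left 133°, forward 6.6 m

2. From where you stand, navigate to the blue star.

turn left 62°, forward 8.6 m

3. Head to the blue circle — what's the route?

turn right 34°, forward 8.0 m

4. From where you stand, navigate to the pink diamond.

turn left 152°, forward 2.7 m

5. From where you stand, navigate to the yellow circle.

turn left 84°, forward 5.1 m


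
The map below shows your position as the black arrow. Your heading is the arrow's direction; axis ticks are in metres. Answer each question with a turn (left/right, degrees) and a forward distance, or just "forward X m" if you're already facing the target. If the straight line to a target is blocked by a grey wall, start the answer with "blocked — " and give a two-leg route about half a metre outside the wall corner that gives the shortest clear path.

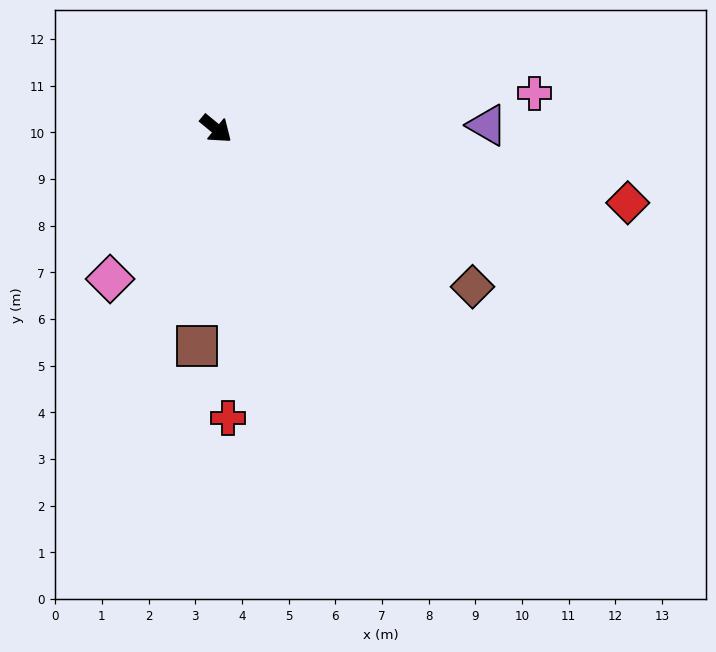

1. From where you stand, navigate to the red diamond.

turn left 29°, forward 9.0 m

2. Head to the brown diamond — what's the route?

turn left 8°, forward 6.5 m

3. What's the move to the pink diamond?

turn right 86°, forward 3.9 m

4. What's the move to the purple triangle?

turn left 40°, forward 5.8 m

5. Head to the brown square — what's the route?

turn right 55°, forward 4.7 m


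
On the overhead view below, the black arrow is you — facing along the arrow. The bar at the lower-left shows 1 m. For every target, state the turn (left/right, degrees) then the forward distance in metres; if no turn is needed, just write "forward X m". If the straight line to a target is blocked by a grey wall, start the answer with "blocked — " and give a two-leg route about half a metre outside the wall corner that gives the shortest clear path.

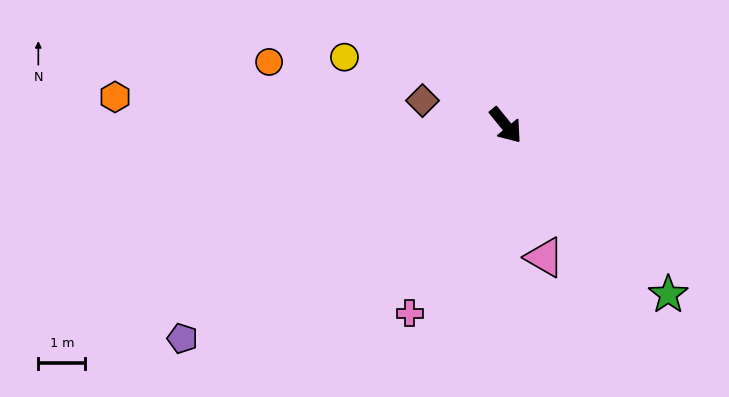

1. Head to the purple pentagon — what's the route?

turn right 96°, forward 8.3 m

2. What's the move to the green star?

turn left 5°, forward 5.0 m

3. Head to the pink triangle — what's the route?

turn right 23°, forward 2.9 m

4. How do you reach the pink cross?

turn right 66°, forward 4.5 m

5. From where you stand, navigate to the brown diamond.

turn right 146°, forward 1.9 m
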